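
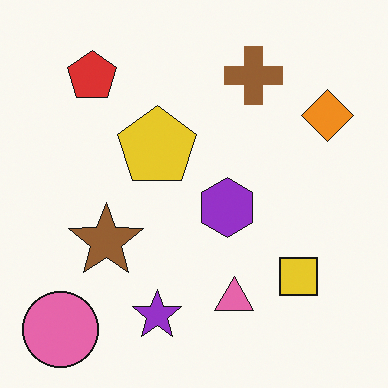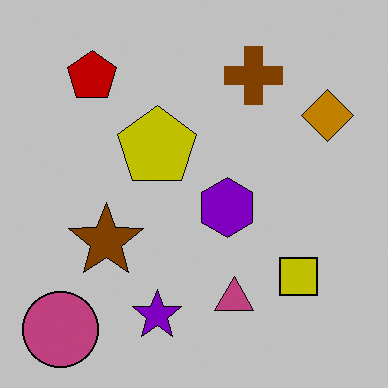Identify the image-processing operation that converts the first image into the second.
The second image is the first aggressively posterized.

Each flat color has snapped to a coarser quantized level — most visibly, the near-white background has dropped to a flat grey.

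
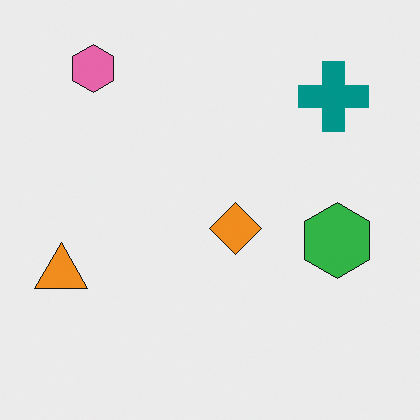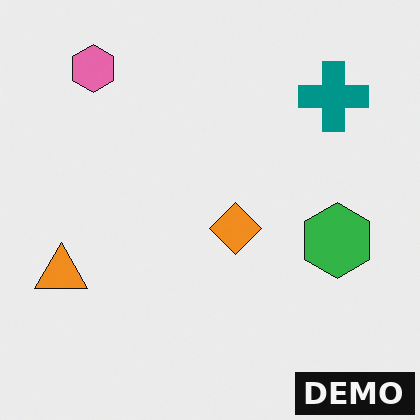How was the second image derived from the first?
Watermarked with the text "DEMO" in the lower-right corner.

A dark label reading "DEMO" appears in the lower-right corner.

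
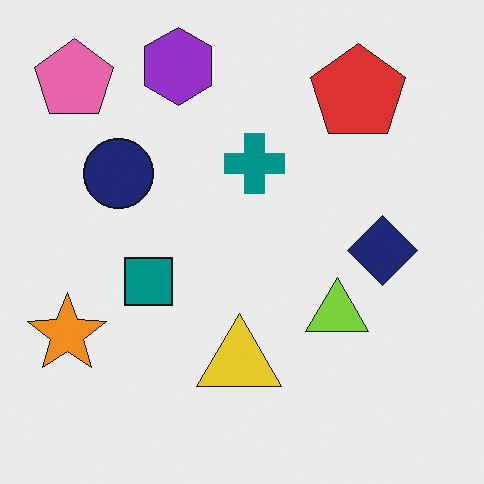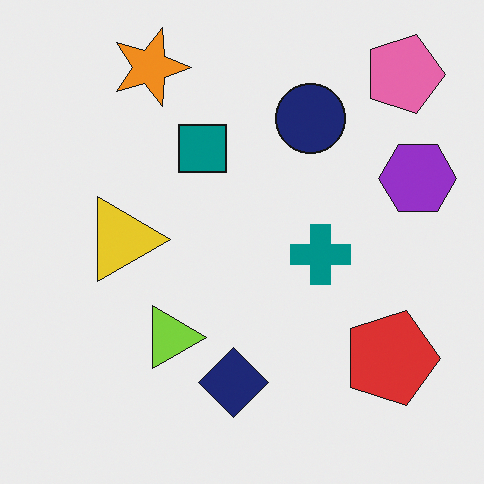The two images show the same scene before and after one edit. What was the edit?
Rotated 90° clockwise.

The pink pentagon sits in the top-left of the first image and the top-right of the second — consistent with a whole-image 90° clockwise rotation.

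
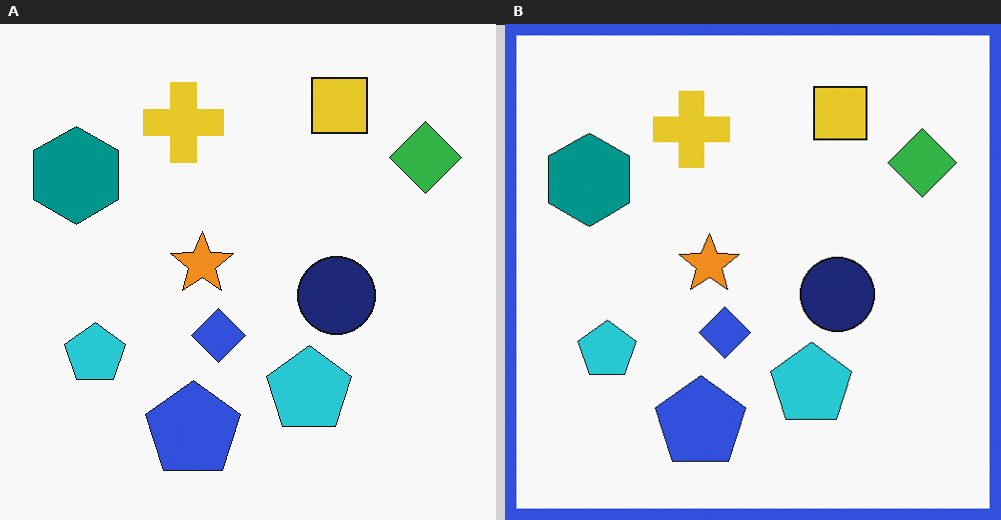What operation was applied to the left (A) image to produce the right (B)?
It was framed with a blue border.

A solid blue frame runs around the edge of the right (B) image, with the content slightly shrunk inside it.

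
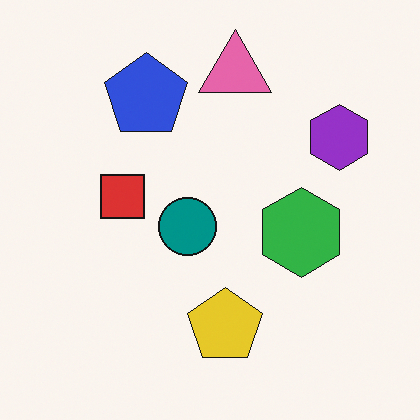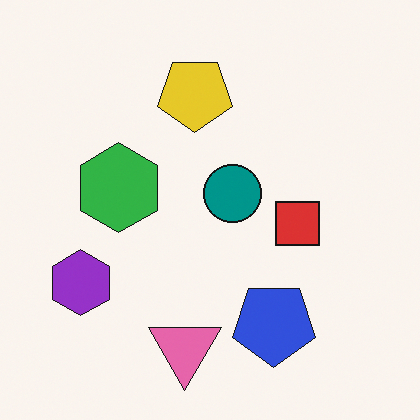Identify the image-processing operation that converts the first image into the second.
The second image is the first rotated 180°.

The purple hexagon sits in the top-right of the first image and the bottom-left of the second — consistent with a whole-image 180° rotation.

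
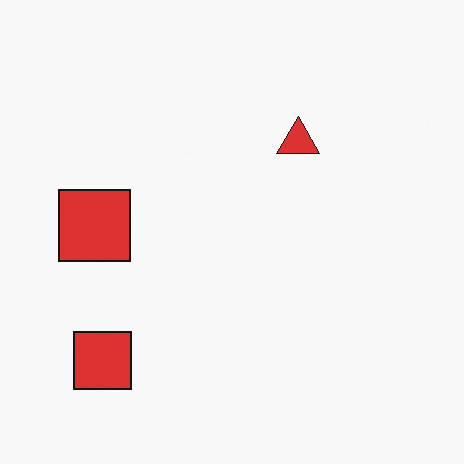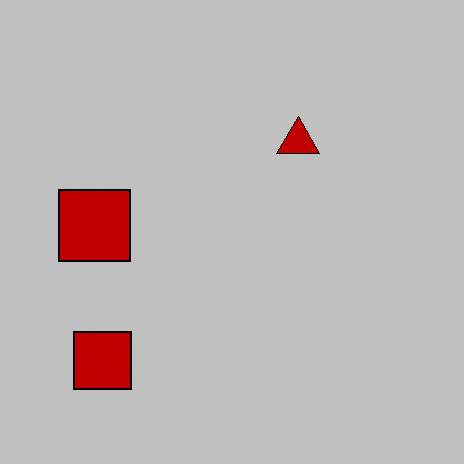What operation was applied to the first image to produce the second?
The transformation is: heavily posterized to just a handful of flat colors.

Each flat color has snapped to a coarser quantized level — most visibly, the near-white background has dropped to a flat grey.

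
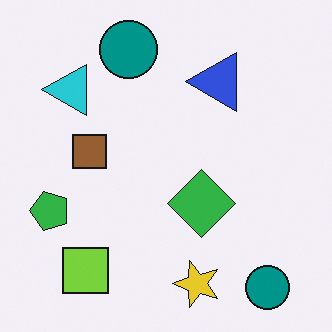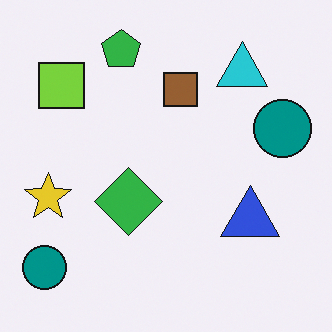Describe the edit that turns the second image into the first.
The first image is the second rotated 90° counter-clockwise.

The lime square sits in the top-left of the second image and the bottom-left of the first — consistent with a whole-image 90° counter-clockwise rotation.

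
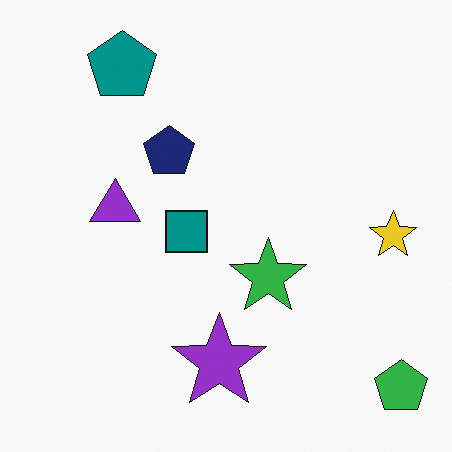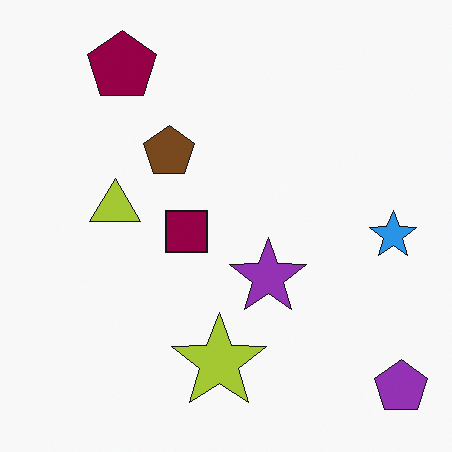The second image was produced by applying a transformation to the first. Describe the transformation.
The second image is the first hue-shifted by a large amount.

Every shape's color has rotated by the same amount around the hue wheel — a uniform hue shift.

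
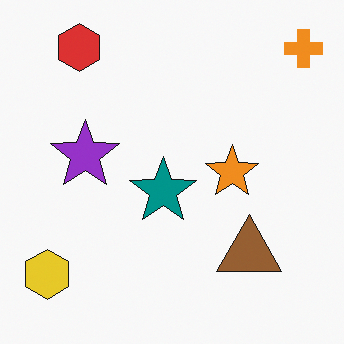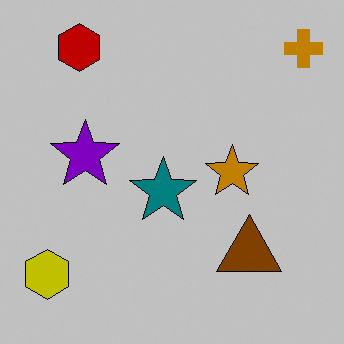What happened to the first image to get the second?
Heavily posterized to just a handful of flat colors.

Each flat color has snapped to a coarser quantized level — most visibly, the near-white background has dropped to a flat grey.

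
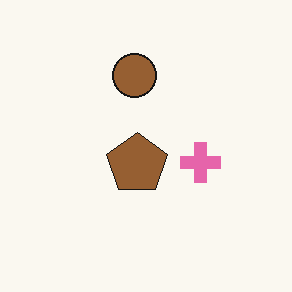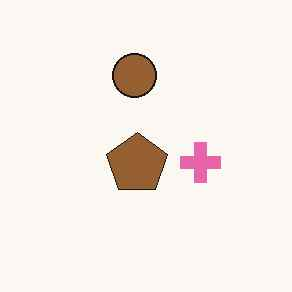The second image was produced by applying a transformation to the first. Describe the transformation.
The second image is the first JPEG-compressed with visible artifacts.

Blocky 8×8 compression artifacts appear around shape edges and the flat background shows ringing — characteristic JPEG degradation.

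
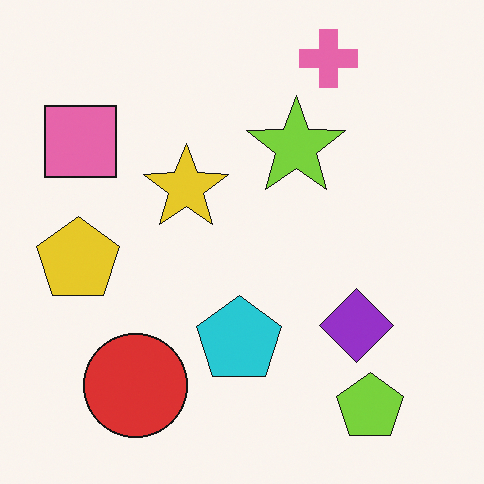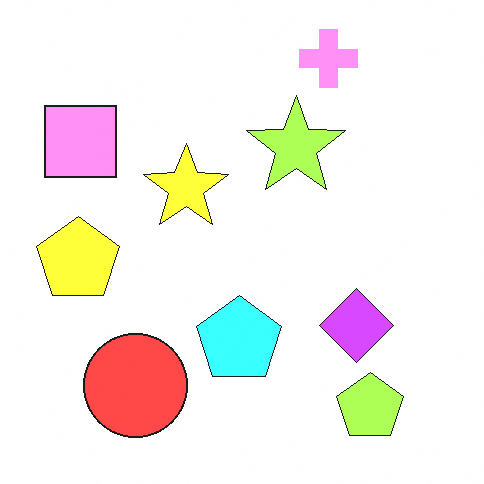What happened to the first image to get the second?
Brightened a lot.

Every pixel — background and shapes alike — is uniformly brightened.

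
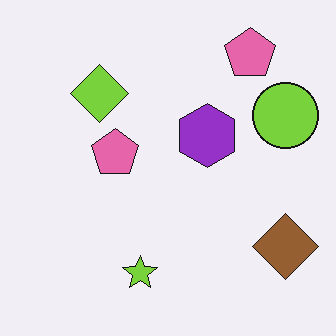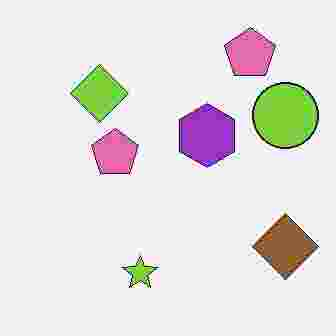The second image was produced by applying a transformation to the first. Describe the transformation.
Heavily JPEG-compressed with obvious blocking artifacts.

Blocky 8×8 compression artifacts appear around shape edges and the flat background shows ringing — characteristic JPEG degradation.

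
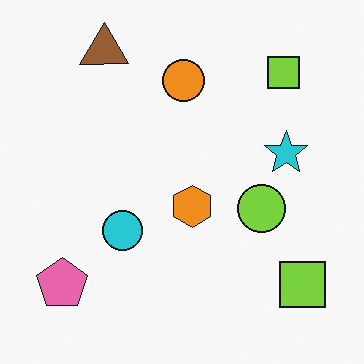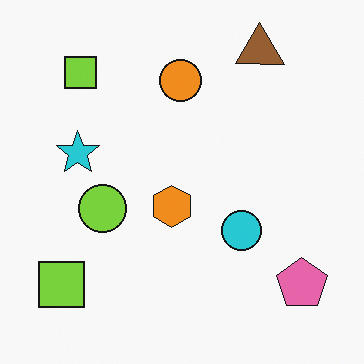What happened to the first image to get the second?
The second image is the first flipped horizontally (left ↔ right).

The pink pentagon is in the bottom-left of the first image and the bottom-right of the second — shapes on opposite sides of the vertical midline have swapped in a mirror flip.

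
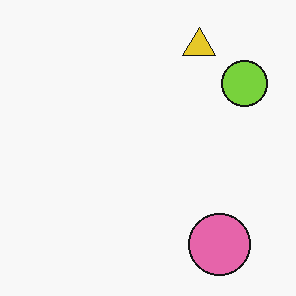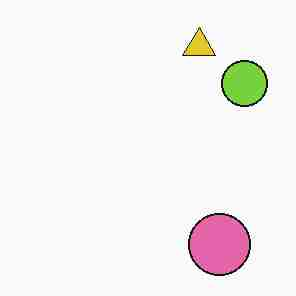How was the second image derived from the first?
The image was heavily JPEG-compressed with obvious blocking artifacts.

Blocky 8×8 compression artifacts appear around shape edges and the flat background shows ringing — characteristic JPEG degradation.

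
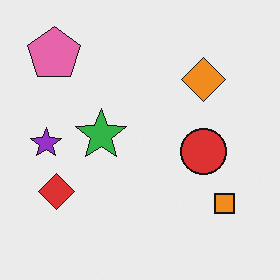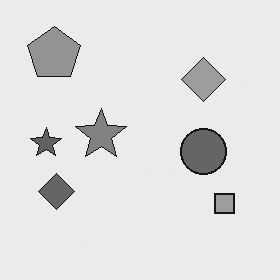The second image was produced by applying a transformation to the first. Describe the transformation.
The second image is the first converted to grayscale.

All color is removed — every shape is now a shade of grey.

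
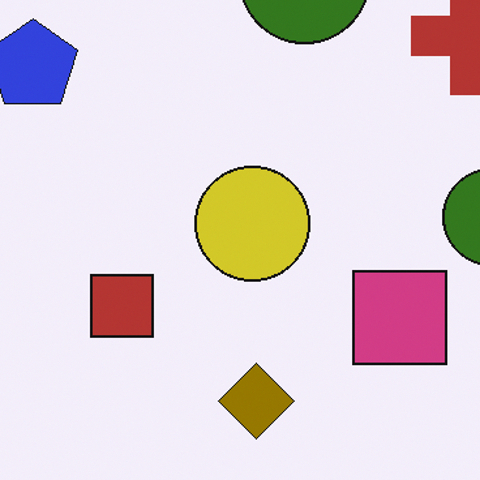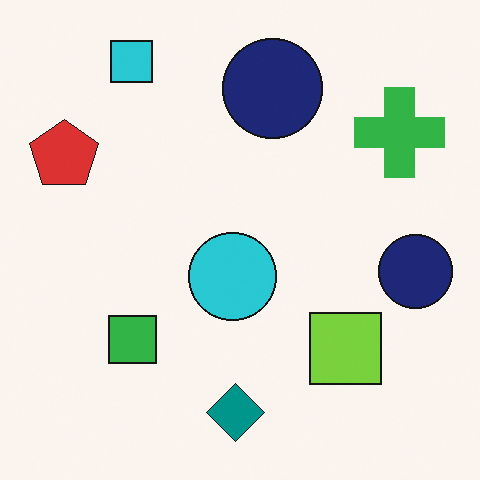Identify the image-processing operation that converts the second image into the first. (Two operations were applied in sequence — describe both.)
It was cropped to a modestly smaller region and rescaled, then hue-shifted through roughly half the color wheel.

The visible shapes are larger and the field of view is narrower; shapes near the original edges may be partly or wholly outside the frame — a crop-and-rescale. Every shape's color has rotated by the same amount around the hue wheel — a uniform hue shift.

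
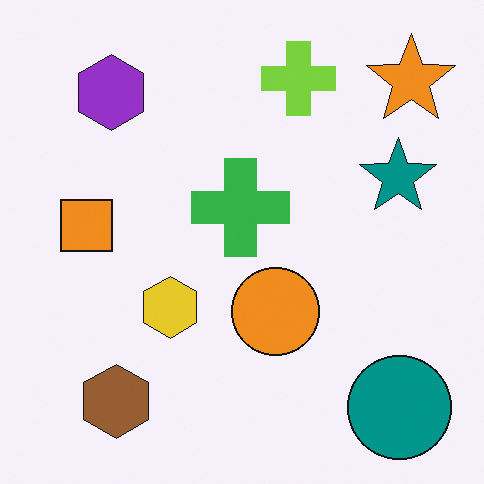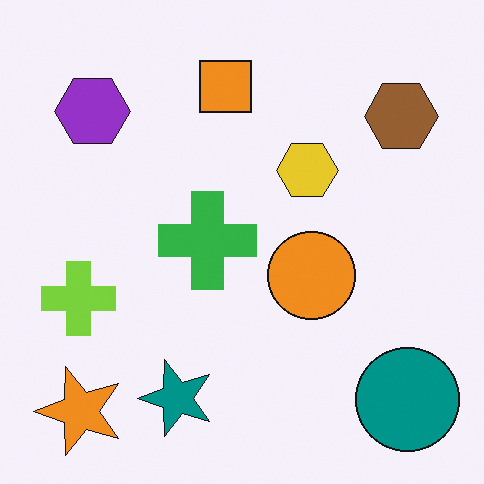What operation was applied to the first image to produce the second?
Transposed (reflected across the top-left ↔ bottom-right diagonal).

Shapes have swapped their row and column positions — what was in the top-right is now in the bottom-left — a diagonal reflection.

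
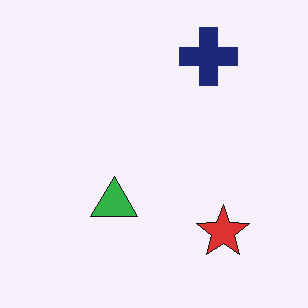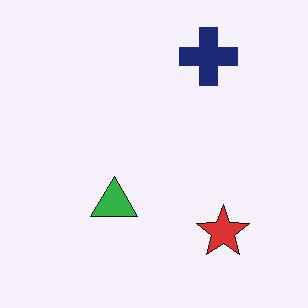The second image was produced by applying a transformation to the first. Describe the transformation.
The image was given moderate JPEG compression.

Blocky 8×8 compression artifacts appear around shape edges and the flat background shows ringing — characteristic JPEG degradation.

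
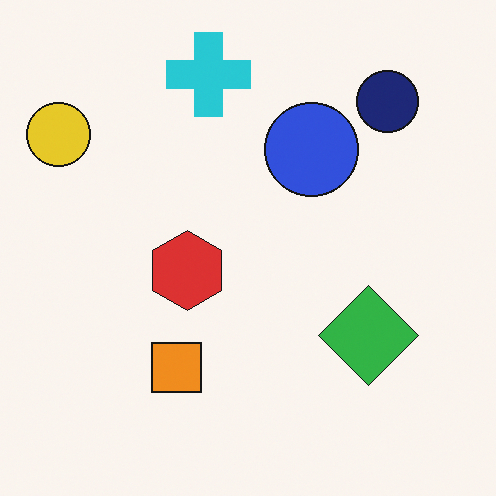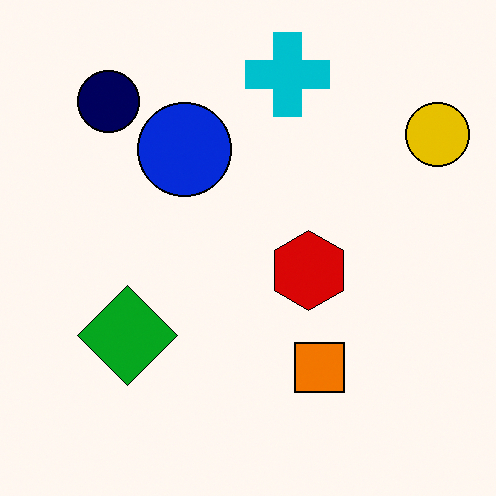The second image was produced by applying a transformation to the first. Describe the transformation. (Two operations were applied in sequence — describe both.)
Flipped horizontally (left ↔ right), then given slightly increased contrast.

The yellow circle is in the top-left of the first image and the top-right of the second — shapes on opposite sides of the vertical midline have swapped in a mirror flip. Tones are pushed away from mid-grey across the whole image — a global contrast change.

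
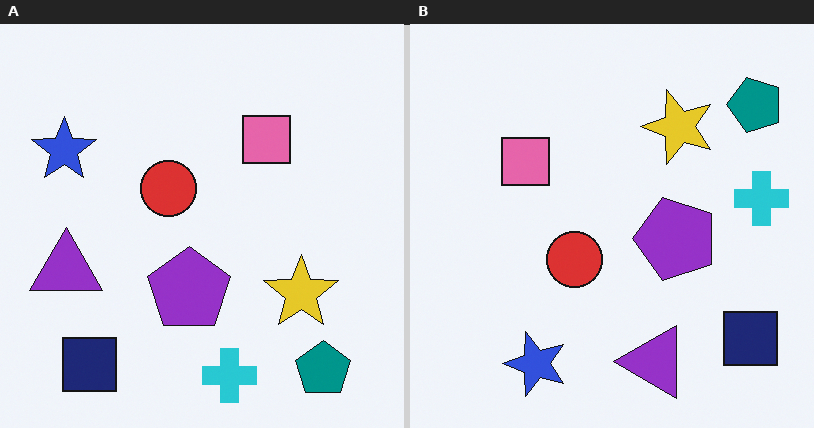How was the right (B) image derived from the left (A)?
This is the original image rotated 90° counter-clockwise.

The teal pentagon sits in the bottom-right of the left (A) image and the top-right of the right (B) — consistent with a whole-image 90° counter-clockwise rotation.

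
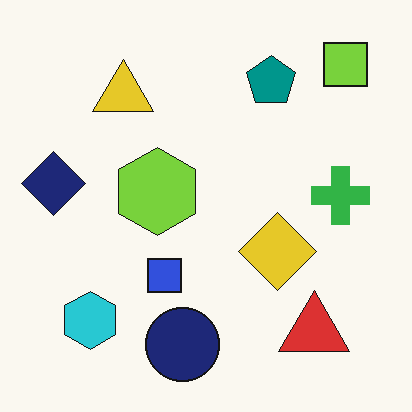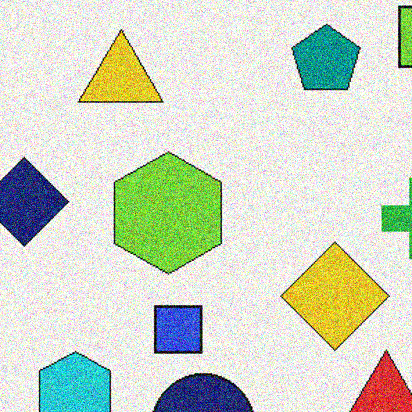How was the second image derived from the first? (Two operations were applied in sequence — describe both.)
The transformation is: cropped to a modestly smaller region and rescaled, then degraded with a thick layer of grain.

The visible shapes are larger and the field of view is narrower; shapes near the original edges may be partly or wholly outside the frame — a crop-and-rescale. Random speckle covers the whole image, including the flat background.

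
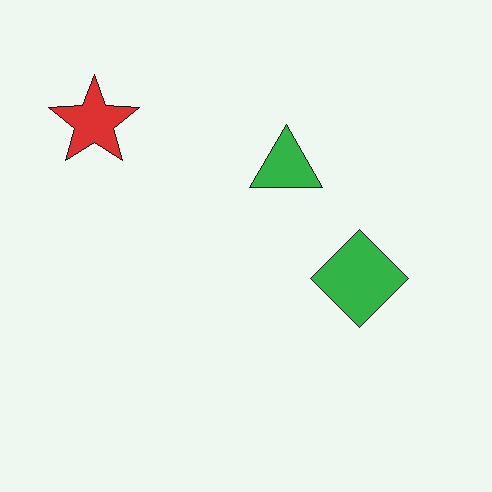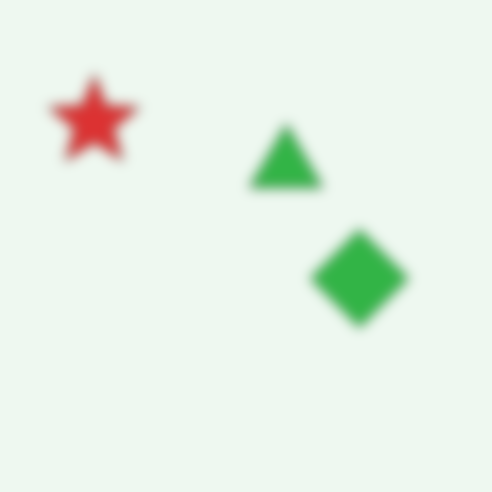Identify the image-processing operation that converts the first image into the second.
This is the original image heavily blurred.

Shape edges and outlines are uniformly softened across the whole image.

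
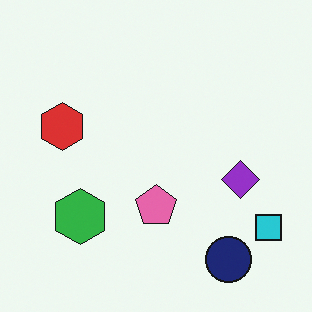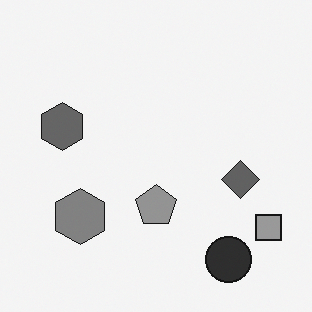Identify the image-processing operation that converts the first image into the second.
It was converted to grayscale.

All color is removed — every shape is now a shade of grey.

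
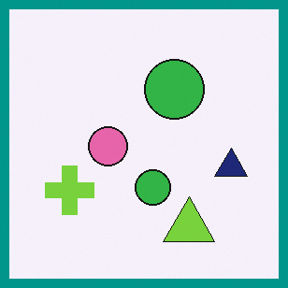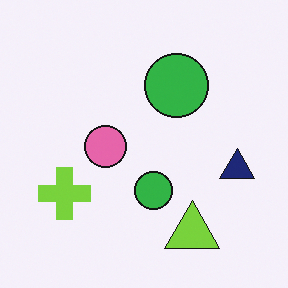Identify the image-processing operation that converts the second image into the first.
This is the original image framed with a teal border.

A solid teal frame runs around the edge of the first image, with the content slightly shrunk inside it.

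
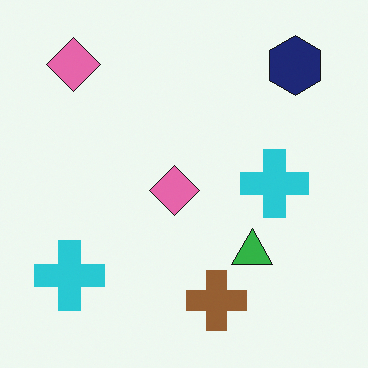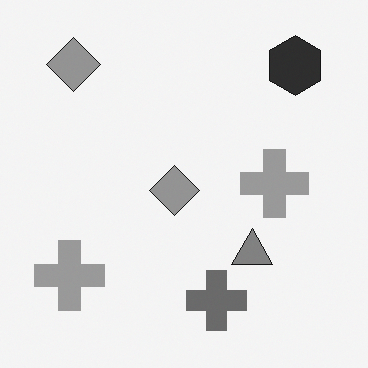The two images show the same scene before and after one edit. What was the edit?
The second image is the first converted to grayscale.

All color is removed — every shape is now a shade of grey.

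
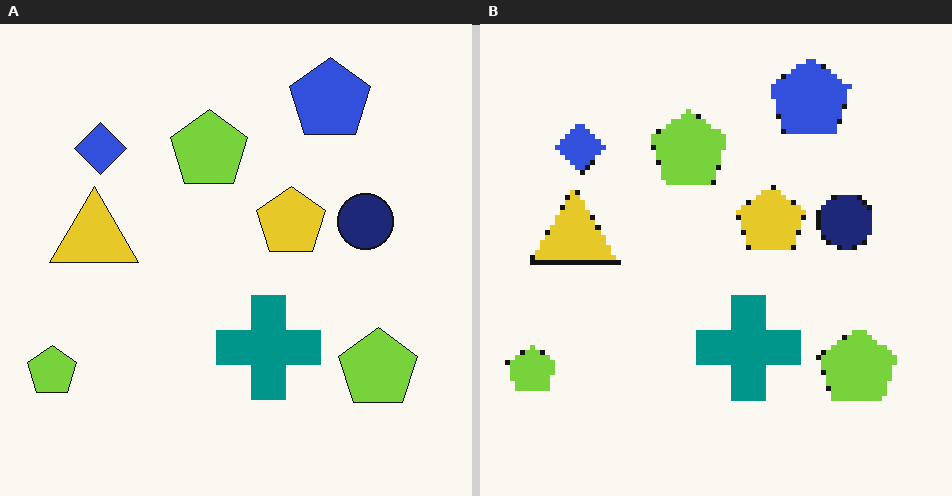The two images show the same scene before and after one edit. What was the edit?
The image was mildly pixelated.

Shapes are reduced to large square blocks; fine edges and outlines are lost — a downscale-then-upscale (mosaic) effect.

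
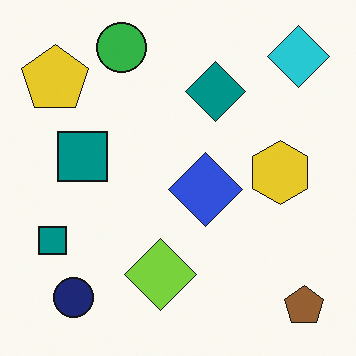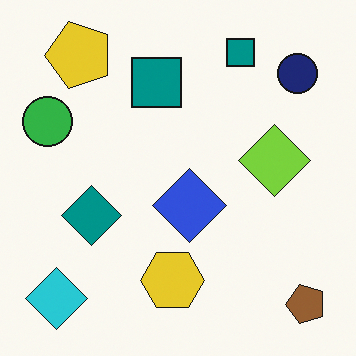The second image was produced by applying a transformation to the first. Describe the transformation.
This is the original image transposed (reflected across the top-left ↔ bottom-right diagonal).

Shapes have swapped their row and column positions — what was in the top-right is now in the bottom-left — a diagonal reflection.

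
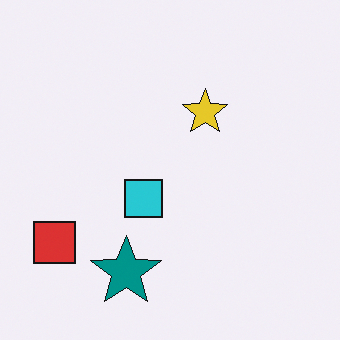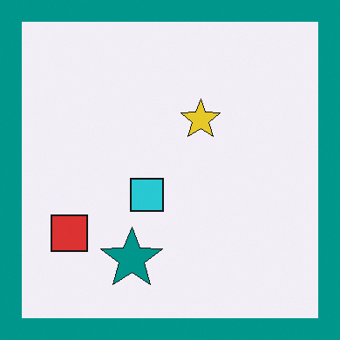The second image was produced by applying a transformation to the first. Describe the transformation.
This is the original image framed with a teal border.

A solid teal frame runs around the edge of the second image, with the content slightly shrunk inside it.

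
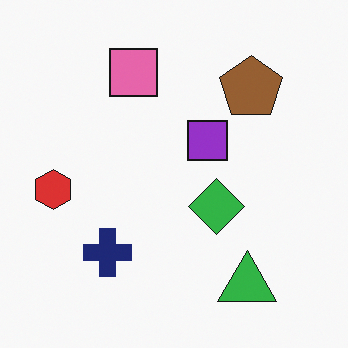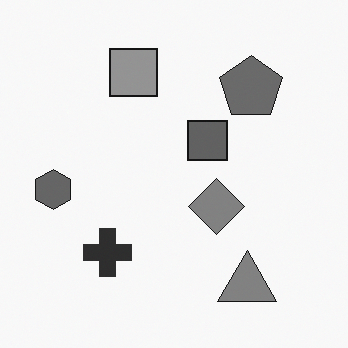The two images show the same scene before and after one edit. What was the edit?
The second image is the first converted to grayscale.

All color is removed — every shape is now a shade of grey.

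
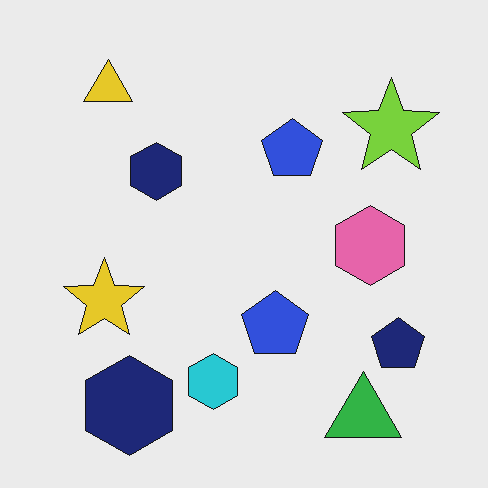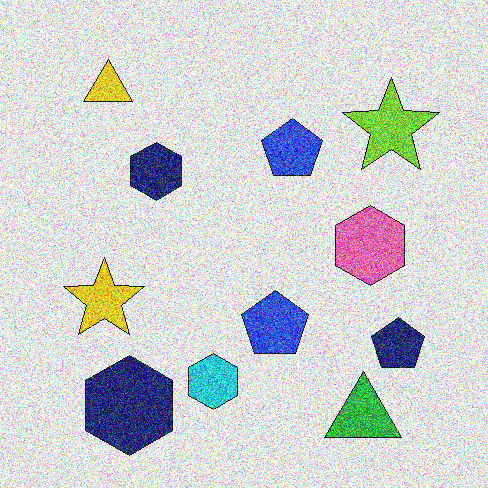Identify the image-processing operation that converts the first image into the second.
The second image is the first degraded with heavy additive noise.

Random speckle covers the whole image, including the flat background.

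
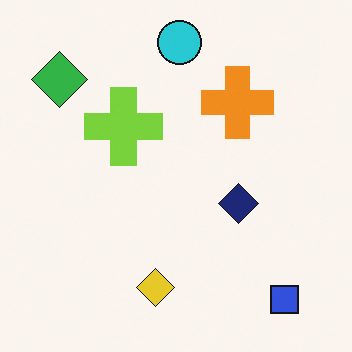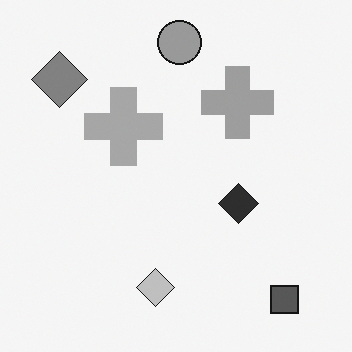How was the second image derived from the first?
Converted to grayscale.

All color is removed — every shape is now a shade of grey.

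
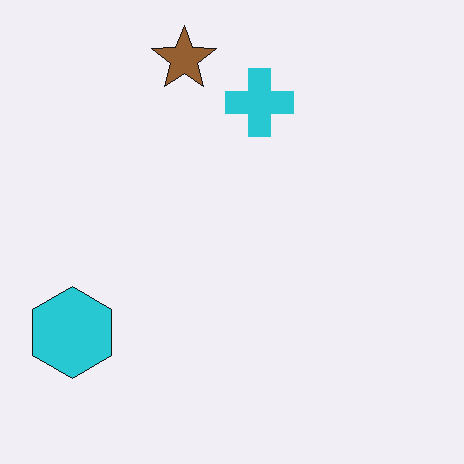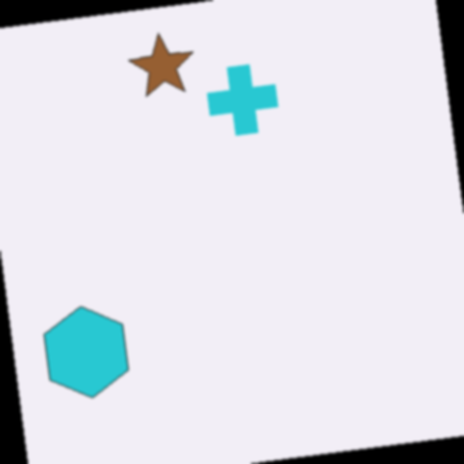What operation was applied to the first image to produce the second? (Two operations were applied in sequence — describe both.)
Rotated counter-clockwise by a slight angle, then slightly softened.

Every shape is tilted by the same angle and the image corners show triangular fill wedges — a whole-image rotation by a non-right angle. Shape edges and outlines are uniformly softened across the whole image.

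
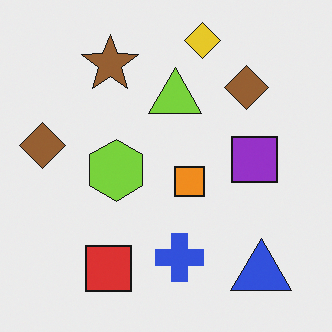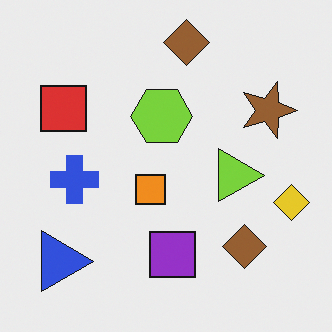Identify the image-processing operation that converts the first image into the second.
Rotated 90° clockwise.

The blue triangle sits in the bottom-right of the first image and the bottom-left of the second — consistent with a whole-image 90° clockwise rotation.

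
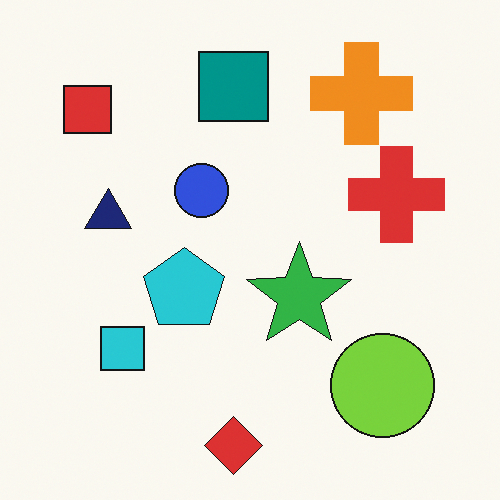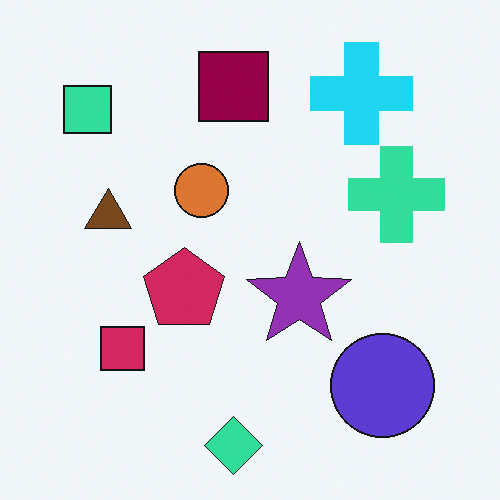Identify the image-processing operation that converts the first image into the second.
The image was hue-shifted by a large amount.

Every shape's color has rotated by the same amount around the hue wheel — a uniform hue shift.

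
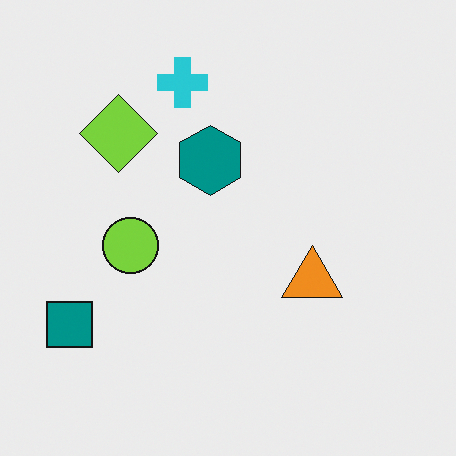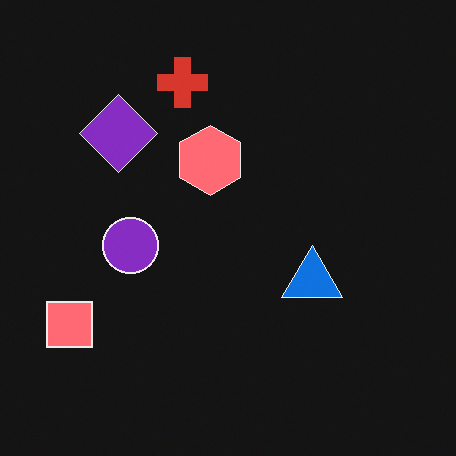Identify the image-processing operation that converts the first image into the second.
Color-inverted (negative).

The light background has become dark and every shape's color is its complement — a photographic negative.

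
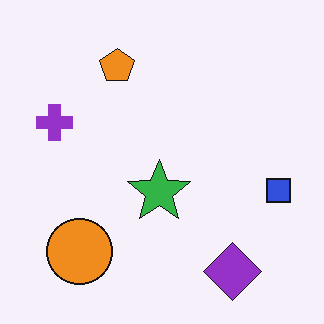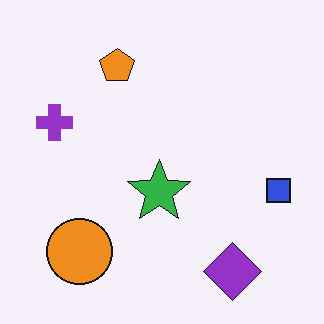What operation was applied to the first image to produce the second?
JPEG-compressed with visible artifacts.

Blocky 8×8 compression artifacts appear around shape edges and the flat background shows ringing — characteristic JPEG degradation.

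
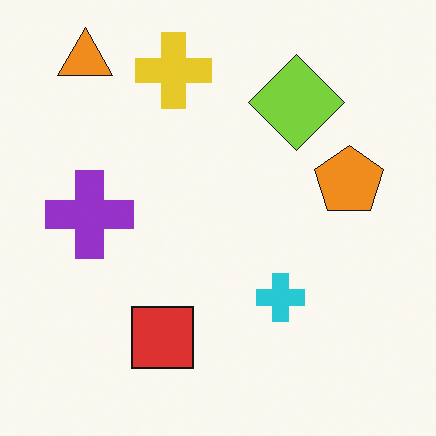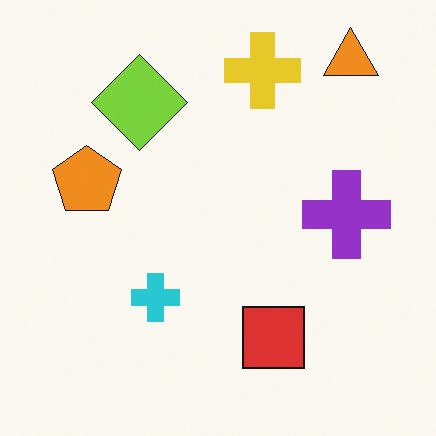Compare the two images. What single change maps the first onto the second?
The transformation is: flipped horizontally (left ↔ right).

The orange triangle is in the top-left of the first image and the top-right of the second — shapes on opposite sides of the vertical midline have swapped in a mirror flip.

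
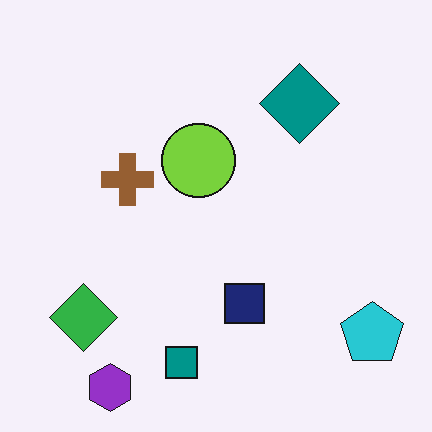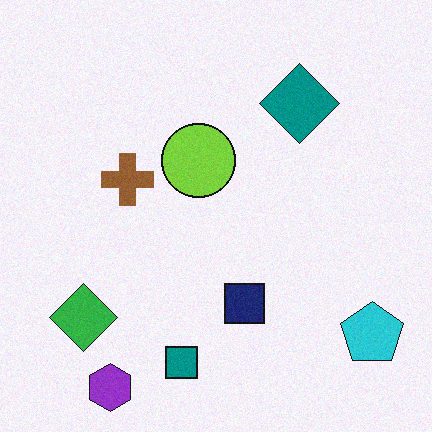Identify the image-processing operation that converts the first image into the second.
Degraded with a light layer of grain.

Random speckle covers the whole image, including the flat background.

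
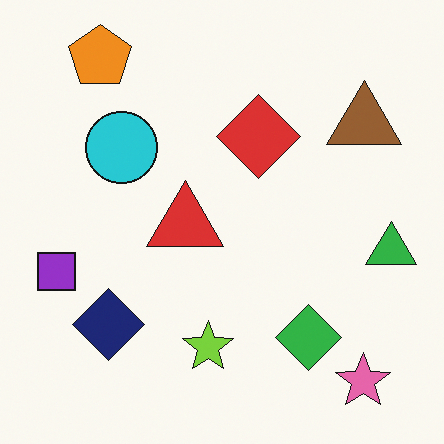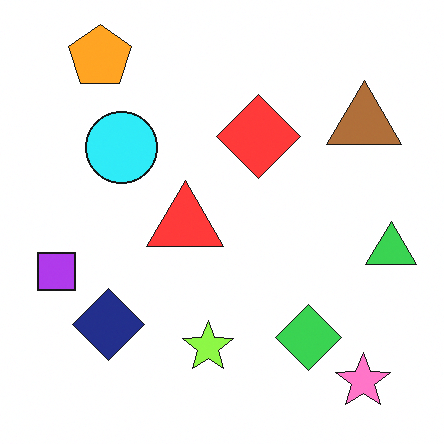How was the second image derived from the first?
Slightly brightened.

Every pixel — background and shapes alike — is uniformly brightened.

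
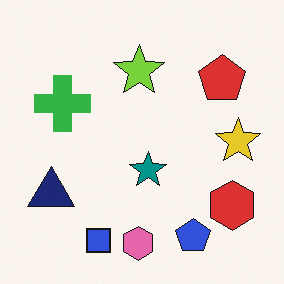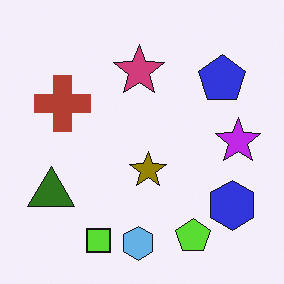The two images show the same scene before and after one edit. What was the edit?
The second image is the first hue-shifted by a large amount.

Every shape's color has rotated by the same amount around the hue wheel — a uniform hue shift.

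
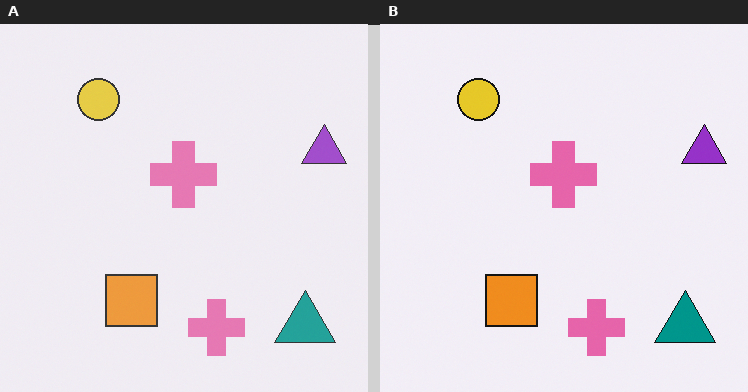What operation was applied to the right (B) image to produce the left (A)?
The transformation is: given slightly reduced contrast.

Tones are pushed toward mid-grey across the whole image — a global contrast change.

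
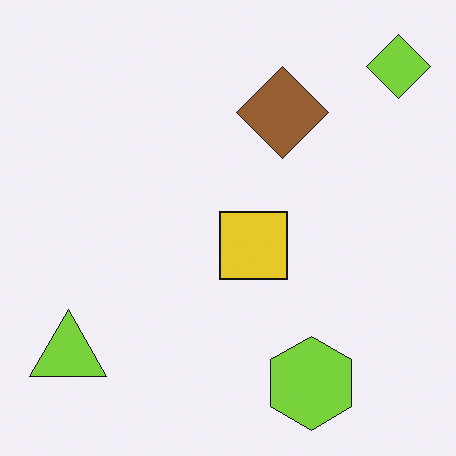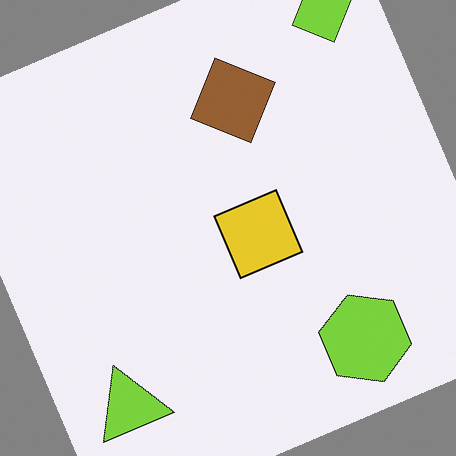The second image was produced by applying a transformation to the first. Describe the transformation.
The image was rotated counter-clockwise by a clearly visible amount.

Every shape is tilted by the same angle and the image corners show triangular fill wedges — a whole-image rotation by a non-right angle.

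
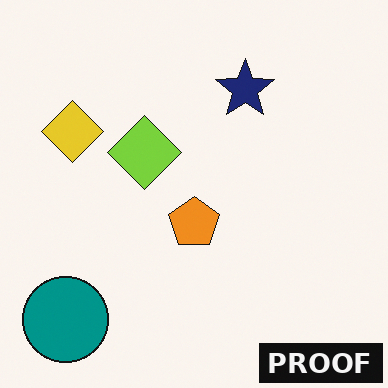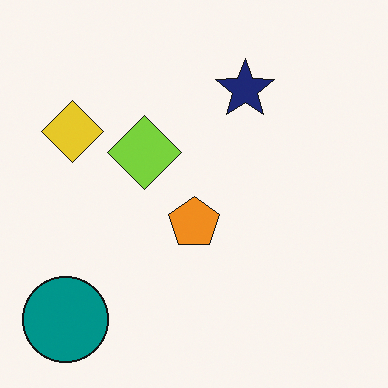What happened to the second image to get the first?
Watermarked with the text "PROOF" in the lower-right corner.

A dark label reading "PROOF" appears in the lower-right corner.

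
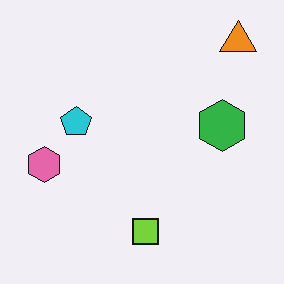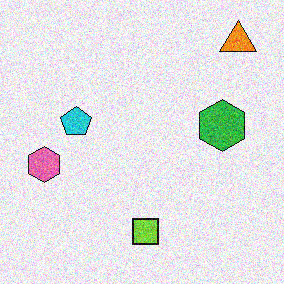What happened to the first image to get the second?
The transformation is: degraded with moderate additive noise.

Random speckle covers the whole image, including the flat background.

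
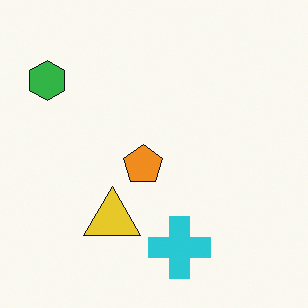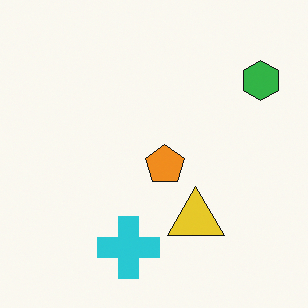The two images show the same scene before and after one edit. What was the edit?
This is the original image flipped horizontally (left ↔ right).

The green hexagon is in the top-left of the first image and the top-right of the second — shapes on opposite sides of the vertical midline have swapped in a mirror flip.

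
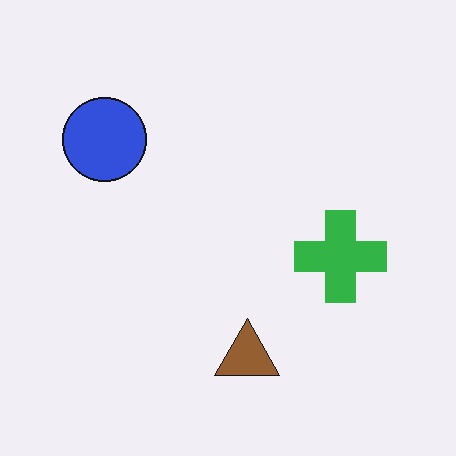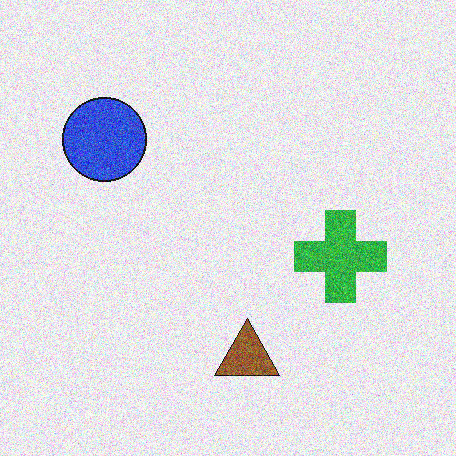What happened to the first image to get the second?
Degraded with heavy additive noise.

Random speckle covers the whole image, including the flat background.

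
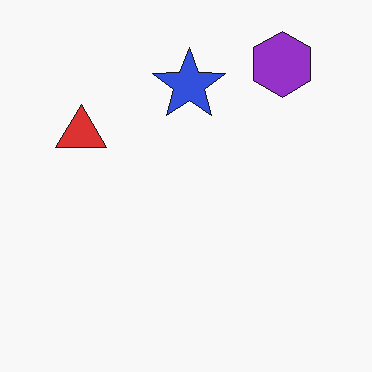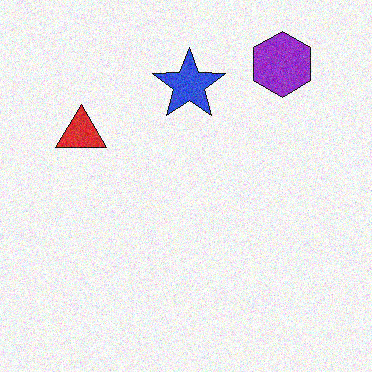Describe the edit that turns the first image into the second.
The image was degraded with moderate additive noise.

Random speckle covers the whole image, including the flat background.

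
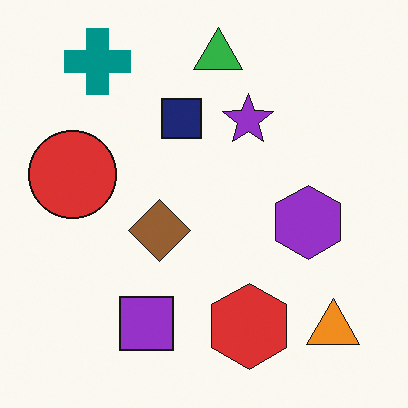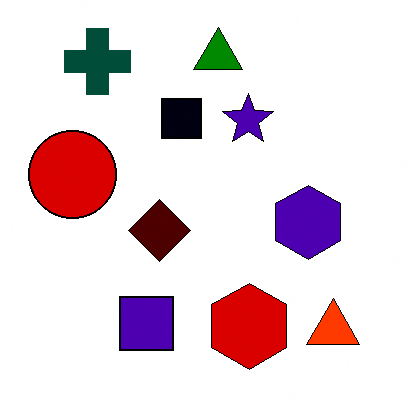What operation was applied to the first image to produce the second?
The image was boosted in contrast.

Tones are pushed away from mid-grey across the whole image — a global contrast change.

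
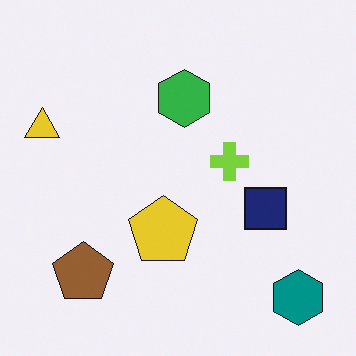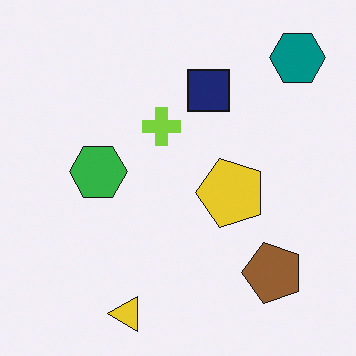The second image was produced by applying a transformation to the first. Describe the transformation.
The transformation is: rotated 90° counter-clockwise.

The teal hexagon sits in the bottom-right of the first image and the top-right of the second — consistent with a whole-image 90° counter-clockwise rotation.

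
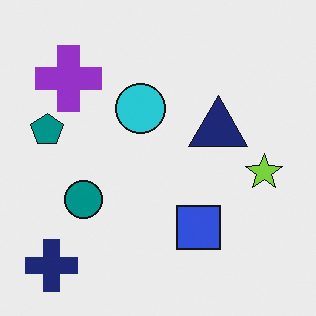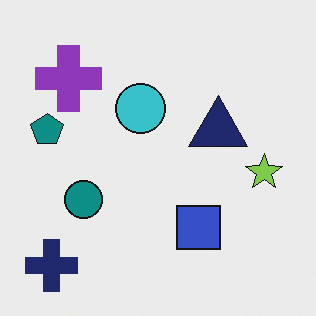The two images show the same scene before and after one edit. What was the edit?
This is the original image slightly desaturated.

All colors are more muted and greyish — a global saturation change.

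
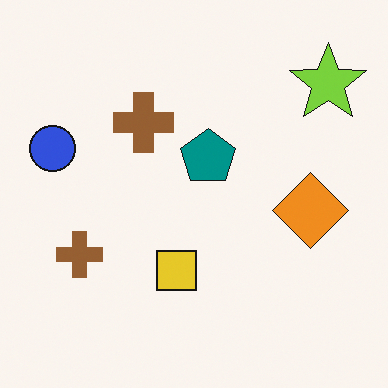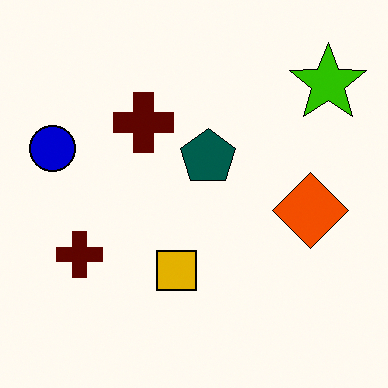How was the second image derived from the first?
Given much higher contrast.

Tones are pushed away from mid-grey across the whole image — a global contrast change.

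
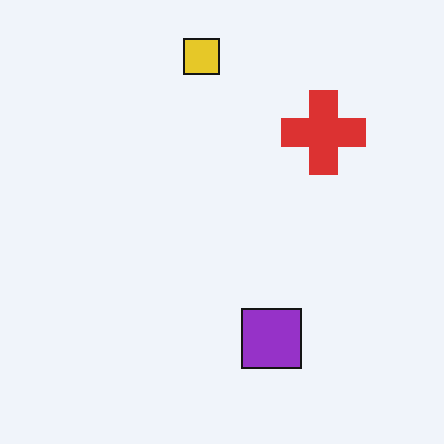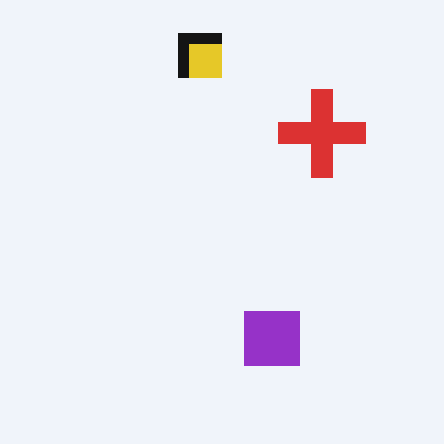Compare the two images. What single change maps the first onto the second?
The transformation is: coarsely pixelated.

Shapes are reduced to large square blocks; fine edges and outlines are lost — a downscale-then-upscale (mosaic) effect.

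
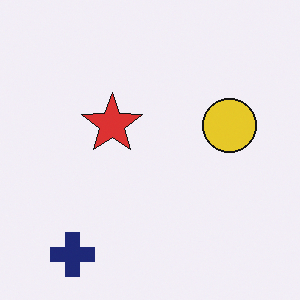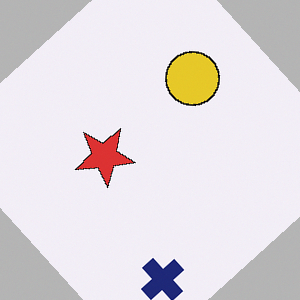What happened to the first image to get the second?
It was rotated counter-clockwise by a large amount — several tens of degrees.

Every shape is tilted by the same angle and the image corners show triangular fill wedges — a whole-image rotation by a non-right angle.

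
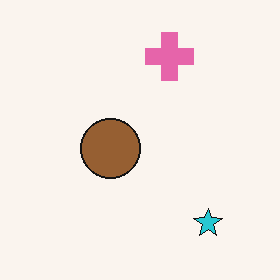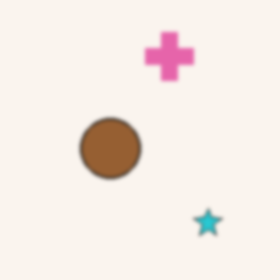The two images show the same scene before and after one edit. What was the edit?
Lightly blurred.

Shape edges and outlines are uniformly softened across the whole image.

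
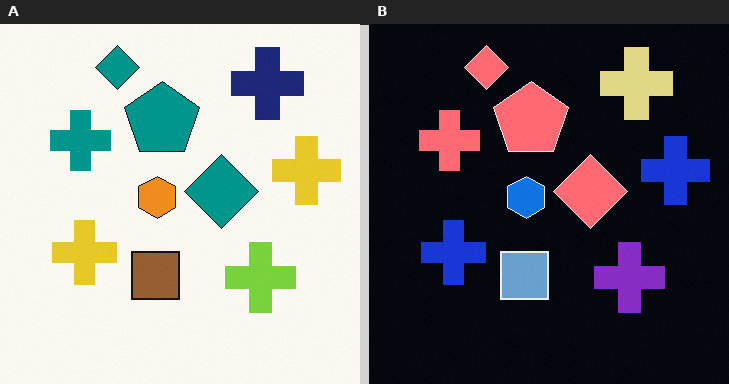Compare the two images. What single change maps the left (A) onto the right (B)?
Color-inverted (negative).

The light background has become dark and every shape's color is its complement — a photographic negative.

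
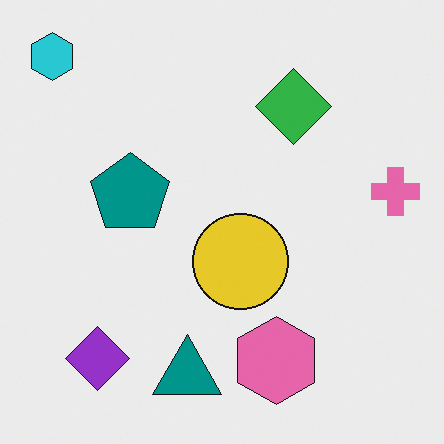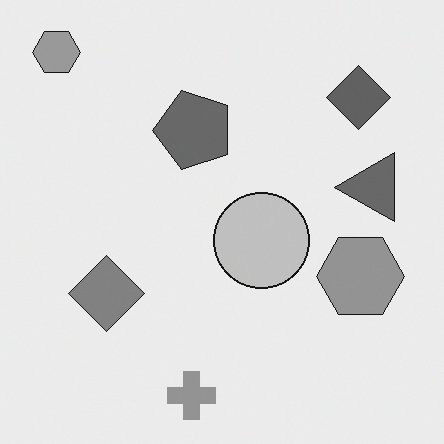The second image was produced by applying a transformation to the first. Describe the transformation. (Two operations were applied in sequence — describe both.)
This is the original image converted to grayscale, then transposed (reflected across the top-left ↔ bottom-right diagonal).

All color is removed — every shape is now a shade of grey. Shapes have swapped their row and column positions — what was in the top-right is now in the bottom-left — a diagonal reflection.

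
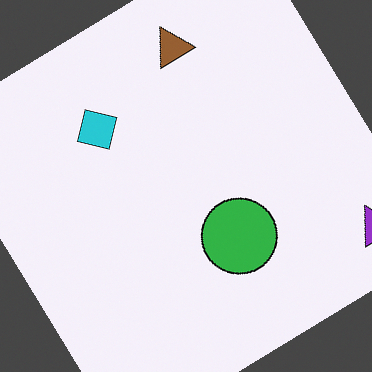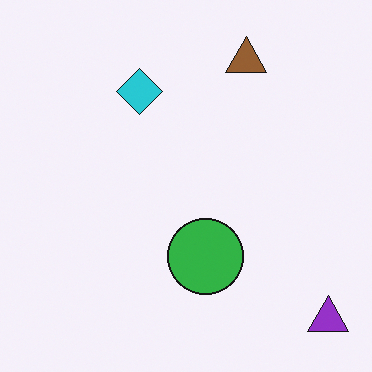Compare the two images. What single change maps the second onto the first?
The image was rotated counter-clockwise by a large amount — several tens of degrees.

Every shape is tilted by the same angle and the image corners show triangular fill wedges — a whole-image rotation by a non-right angle.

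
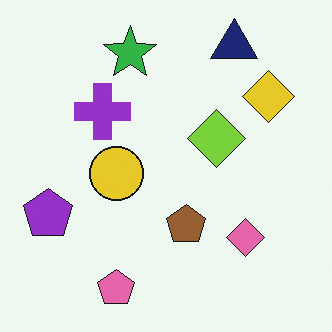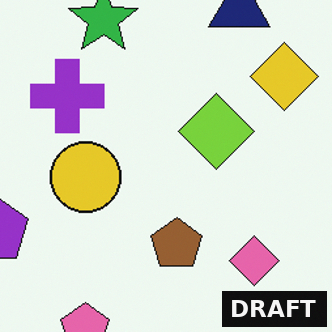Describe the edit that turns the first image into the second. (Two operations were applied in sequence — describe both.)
This is the original image cropped to a modestly smaller region and rescaled, then watermarked with the text "DRAFT" in the lower-right corner.

The visible shapes are larger and the field of view is narrower; shapes near the original edges may be partly or wholly outside the frame — a crop-and-rescale. A dark label reading "DRAFT" appears in the lower-right corner.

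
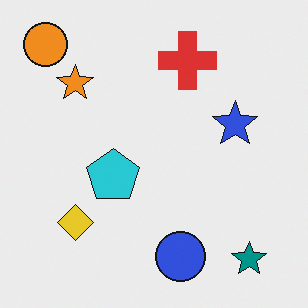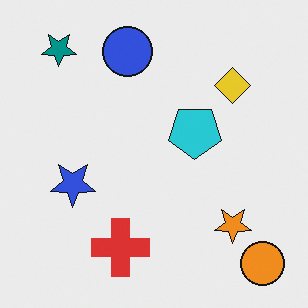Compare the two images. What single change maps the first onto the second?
The second image is the first rotated 180°.

The orange circle sits in the top-left of the first image and the bottom-right of the second — consistent with a whole-image 180° rotation.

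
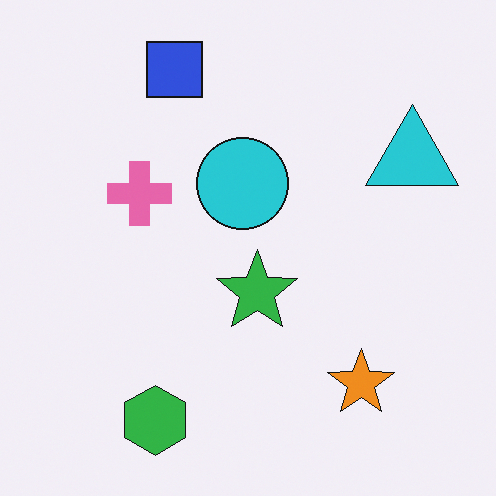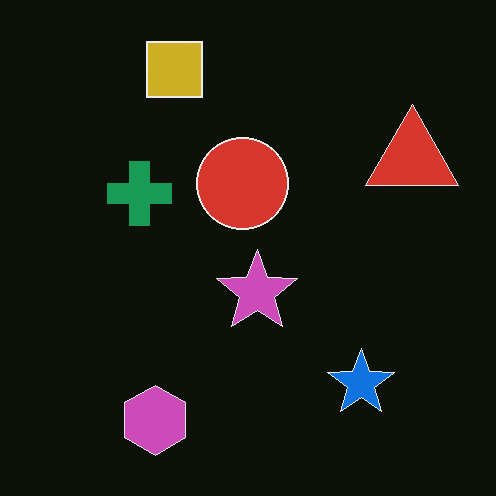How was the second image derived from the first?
The transformation is: color-inverted (negative).

The light background has become dark and every shape's color is its complement — a photographic negative.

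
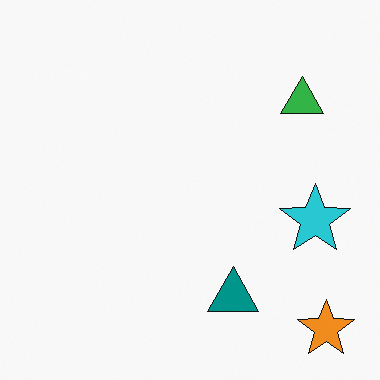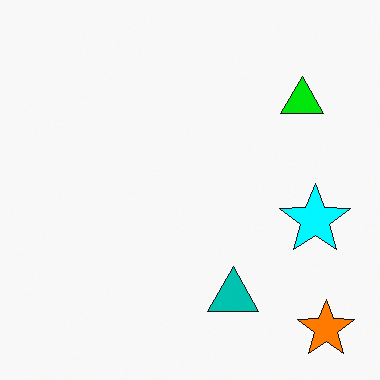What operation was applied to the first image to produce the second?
This is the original image made much more vivid (saturation change).

All colors are more vivid — a global saturation change.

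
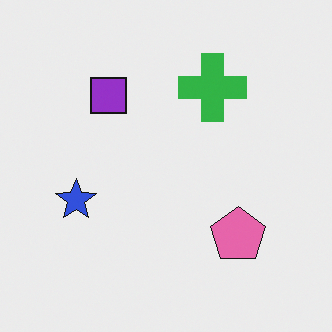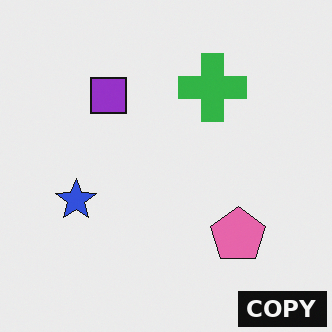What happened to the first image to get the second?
This is the original image watermarked with the text "COPY" in the lower-right corner.

A dark label reading "COPY" appears in the lower-right corner.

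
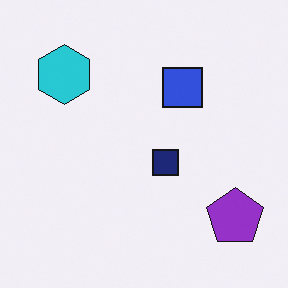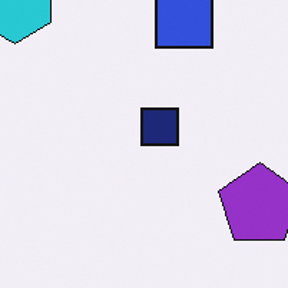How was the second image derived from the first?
Cropped slightly and scaled back up.

The visible shapes are larger and the field of view is narrower; shapes near the original edges may be partly or wholly outside the frame — a crop-and-rescale.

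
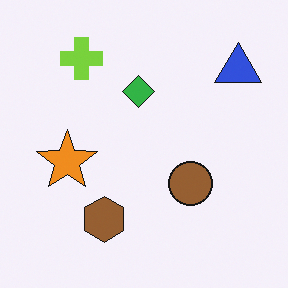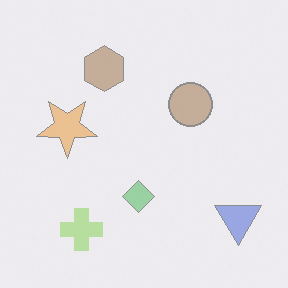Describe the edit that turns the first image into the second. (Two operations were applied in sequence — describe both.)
The transformation is: washed out (contrast reduced), then flipped vertically (top ↔ bottom).

Tones are pushed toward mid-grey across the whole image — a global contrast change. The lime cross is in the top-left of the first image and the bottom-left of the second — shapes on opposite sides of the horizontal midline have swapped in a mirror flip.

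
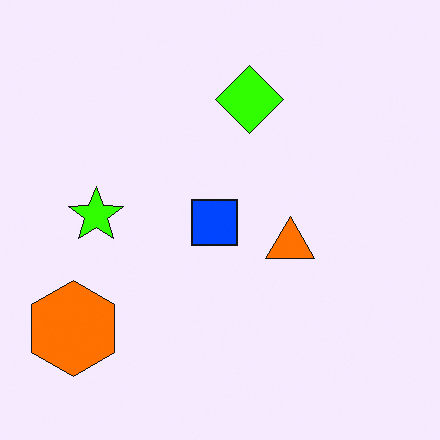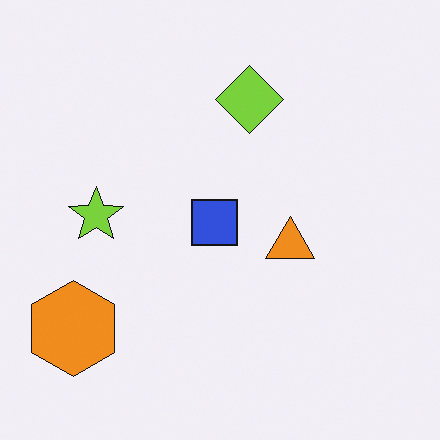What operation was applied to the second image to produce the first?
The transformation is: heavily oversaturated.

All colors are more vivid — a global saturation change.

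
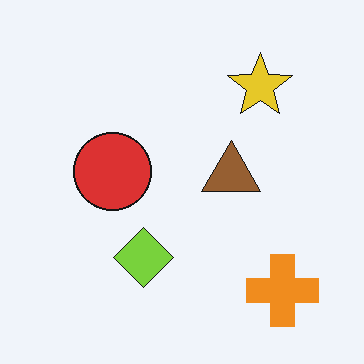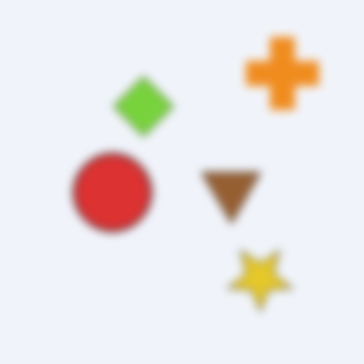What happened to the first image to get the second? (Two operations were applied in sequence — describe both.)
The second image is the first noticeably gaussian-blurred, then flipped vertically (top ↔ bottom).

Shape edges and outlines are uniformly softened across the whole image. The orange cross is in the bottom-right of the first image and the top-right of the second — shapes on opposite sides of the horizontal midline have swapped in a mirror flip.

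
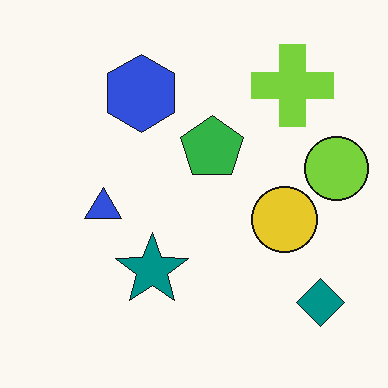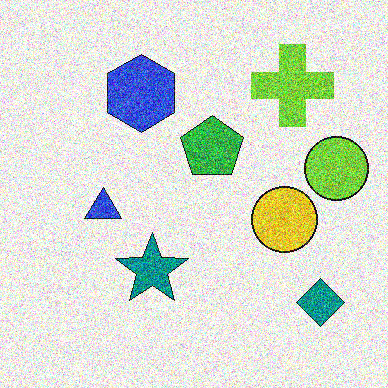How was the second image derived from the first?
This is the original image degraded with strong gaussian noise.

Random speckle covers the whole image, including the flat background.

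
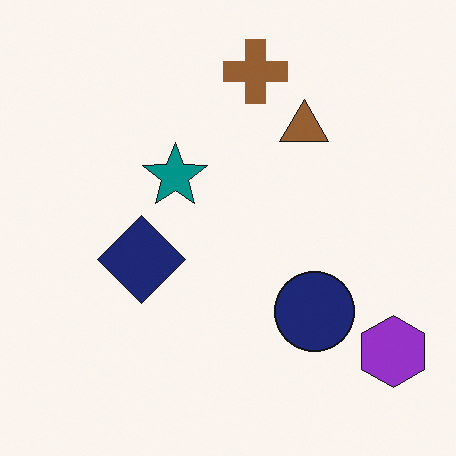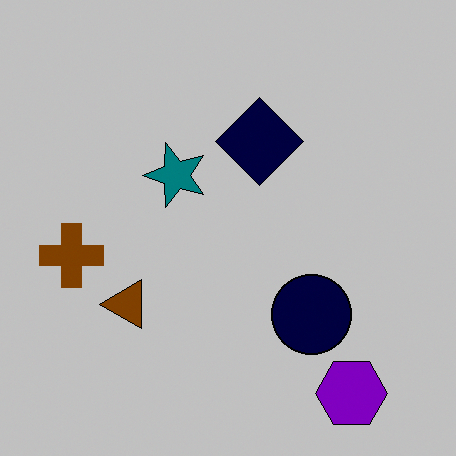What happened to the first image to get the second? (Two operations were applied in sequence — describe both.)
The image was transposed (reflected across the top-left ↔ bottom-right diagonal), then aggressively posterized.

Shapes have swapped their row and column positions — what was in the top-right is now in the bottom-left — a diagonal reflection. Each flat color has snapped to a coarser quantized level — most visibly, the near-white background has dropped to a flat grey.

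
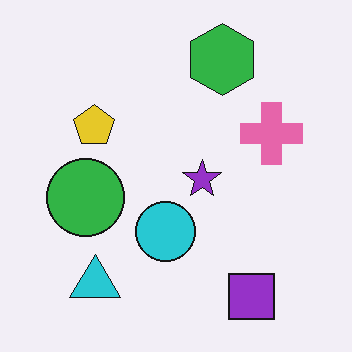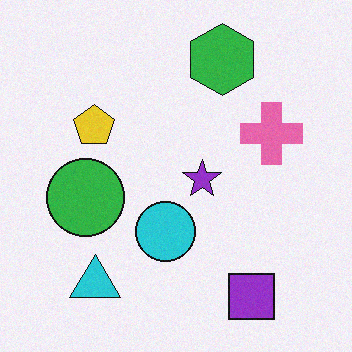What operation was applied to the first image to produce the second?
It was degraded with a light layer of grain.

Random speckle covers the whole image, including the flat background.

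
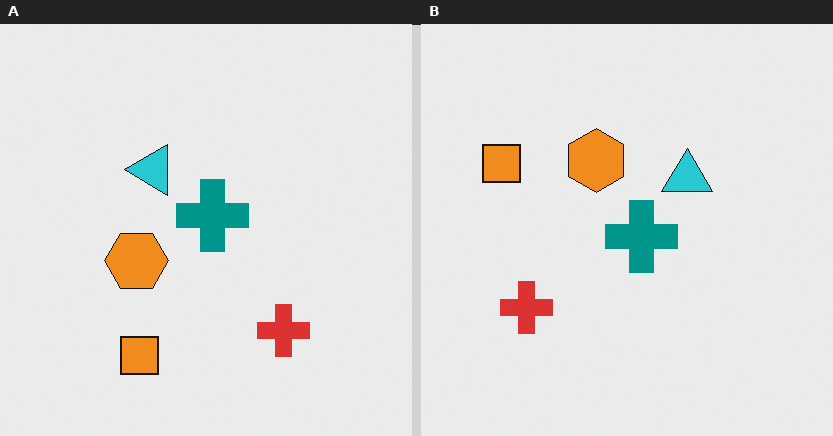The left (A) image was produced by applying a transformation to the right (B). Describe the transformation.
It was rotated 90° counter-clockwise.

The orange square sits in the left of the right (B) image and the bottom of the left (A) — consistent with a whole-image 90° counter-clockwise rotation.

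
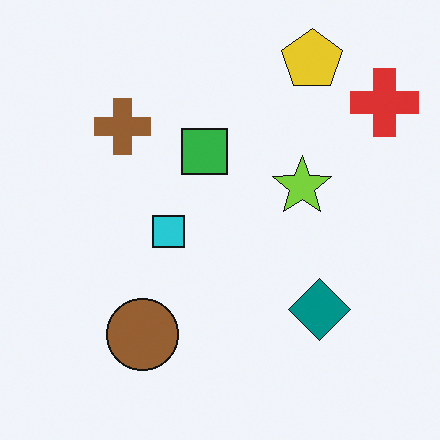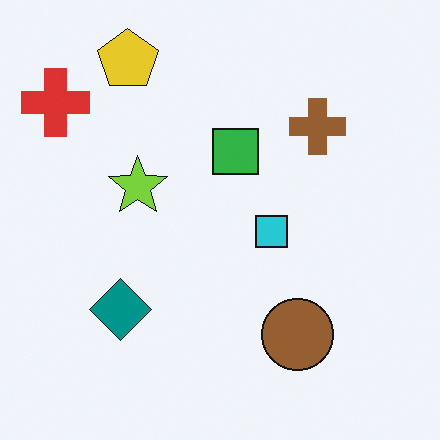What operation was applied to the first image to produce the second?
It was flipped horizontally (left ↔ right).

The red cross is in the top-right of the first image and the top-left of the second — shapes on opposite sides of the vertical midline have swapped in a mirror flip.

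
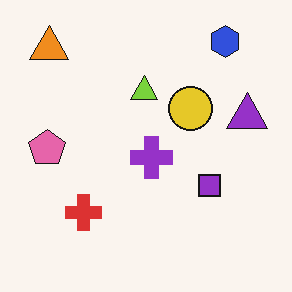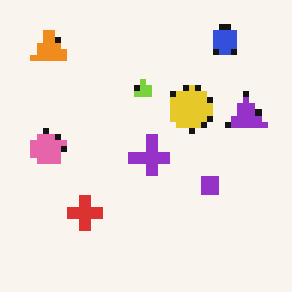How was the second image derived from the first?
The image was pixelated into visible square blocks.

Shapes are reduced to large square blocks; fine edges and outlines are lost — a downscale-then-upscale (mosaic) effect.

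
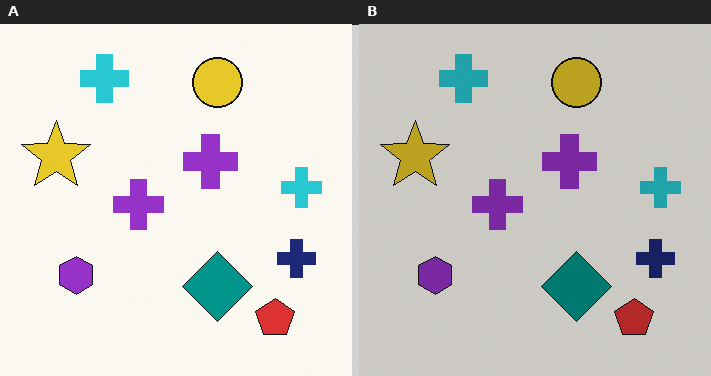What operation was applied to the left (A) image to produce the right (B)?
The right (B) image is the left (A) slightly darkened.

Every pixel — background and shapes alike — is uniformly darkened.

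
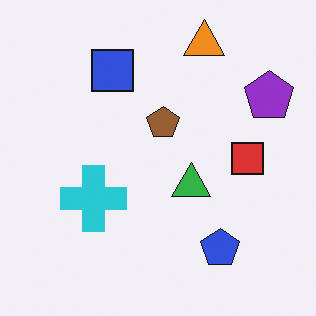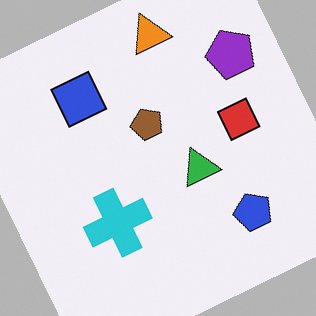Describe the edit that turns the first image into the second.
It was rotated counter-clockwise by a moderate amount.

Every shape is tilted by the same angle and the image corners show triangular fill wedges — a whole-image rotation by a non-right angle.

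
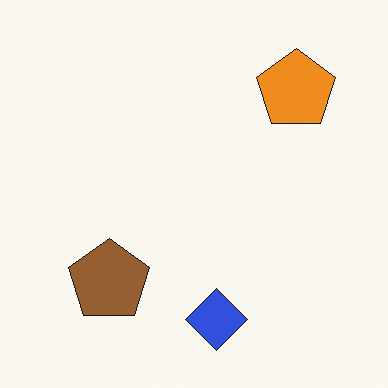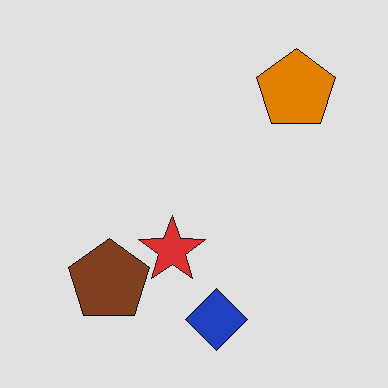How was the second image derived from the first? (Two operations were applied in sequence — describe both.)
Moderately posterized, then overlaid with an additional red star.

Each flat color has snapped to a coarser quantized level — most visibly, the near-white background has dropped to a flat grey. A red star appears in the second image that is absent from the first.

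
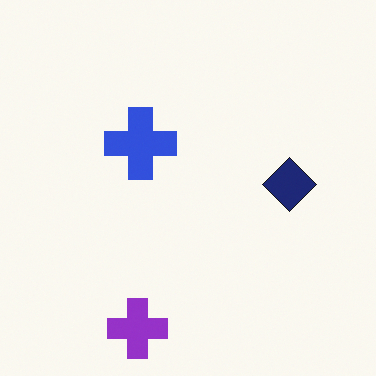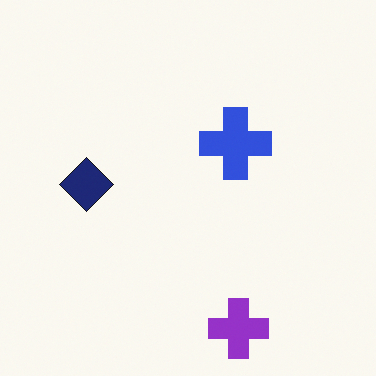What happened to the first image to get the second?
It was flipped horizontally (left ↔ right).

The navy diamond is in the right of the first image and the left of the second — shapes on opposite sides of the vertical midline have swapped in a mirror flip.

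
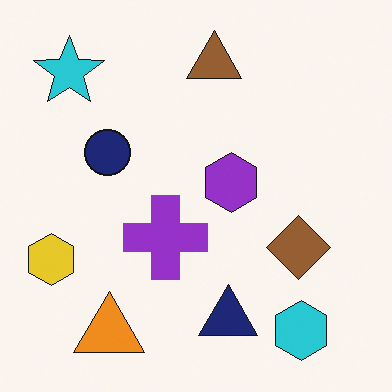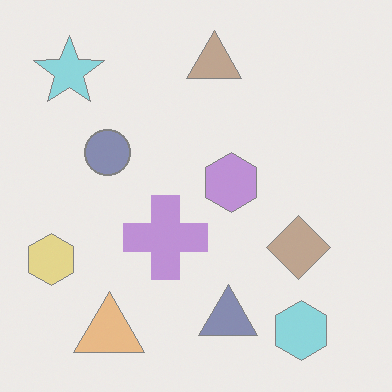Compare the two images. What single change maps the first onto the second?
It was given much lower contrast.

Tones are pushed toward mid-grey across the whole image — a global contrast change.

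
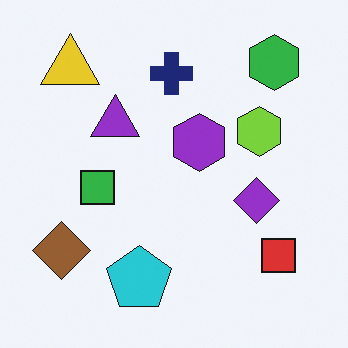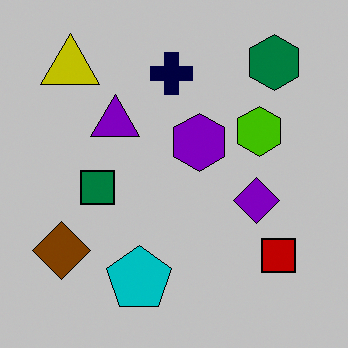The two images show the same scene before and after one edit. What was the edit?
Heavily posterized to just a handful of flat colors.

Each flat color has snapped to a coarser quantized level — most visibly, the near-white background has dropped to a flat grey.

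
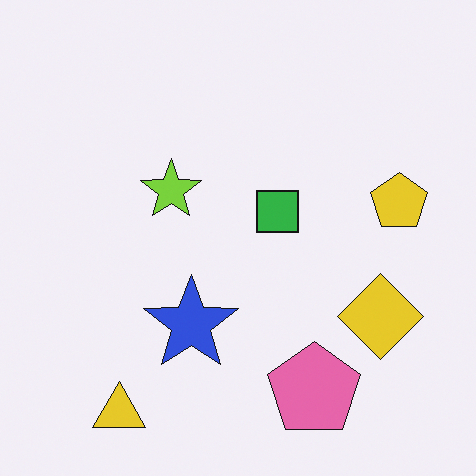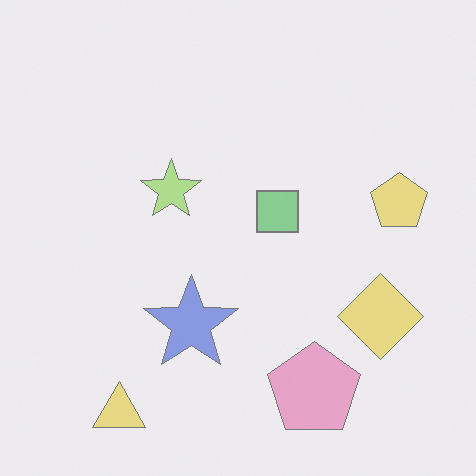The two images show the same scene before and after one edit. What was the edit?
Given much lower contrast.

Tones are pushed toward mid-grey across the whole image — a global contrast change.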